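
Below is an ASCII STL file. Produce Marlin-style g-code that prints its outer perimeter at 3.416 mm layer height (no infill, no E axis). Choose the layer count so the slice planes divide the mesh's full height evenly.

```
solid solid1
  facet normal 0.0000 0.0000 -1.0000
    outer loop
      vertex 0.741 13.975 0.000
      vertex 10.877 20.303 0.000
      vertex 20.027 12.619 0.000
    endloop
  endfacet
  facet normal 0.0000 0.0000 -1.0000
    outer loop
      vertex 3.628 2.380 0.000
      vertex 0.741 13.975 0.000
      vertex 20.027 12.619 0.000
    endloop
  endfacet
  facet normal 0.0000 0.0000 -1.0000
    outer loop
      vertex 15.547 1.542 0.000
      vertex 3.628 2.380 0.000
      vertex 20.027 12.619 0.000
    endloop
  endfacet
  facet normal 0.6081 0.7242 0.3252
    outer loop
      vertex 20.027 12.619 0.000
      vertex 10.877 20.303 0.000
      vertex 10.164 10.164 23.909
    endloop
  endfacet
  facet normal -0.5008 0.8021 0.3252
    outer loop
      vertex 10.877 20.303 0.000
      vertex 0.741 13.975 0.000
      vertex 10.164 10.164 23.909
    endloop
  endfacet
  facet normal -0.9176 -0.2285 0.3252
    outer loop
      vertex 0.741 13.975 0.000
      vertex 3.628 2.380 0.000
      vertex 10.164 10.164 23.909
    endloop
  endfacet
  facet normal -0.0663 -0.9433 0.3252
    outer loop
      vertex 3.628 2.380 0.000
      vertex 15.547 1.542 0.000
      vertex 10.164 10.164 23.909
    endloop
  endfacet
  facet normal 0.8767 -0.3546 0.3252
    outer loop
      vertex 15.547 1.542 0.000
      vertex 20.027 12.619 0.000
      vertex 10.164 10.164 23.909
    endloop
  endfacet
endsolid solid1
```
; perimeter-only toolpath
G21 ; units = mm
G90 ; absolute positioning
G28 ; home
; layer 1
G0 Z3.416
G0 X18.618 Y12.268
G1 X10.775 Y18.855
G1 X2.087 Y13.431
G1 X4.562 Y3.492
G1 X14.778 Y2.774
G1 X18.618 Y12.268
; layer 2
G0 Z6.831
G0 X17.209 Y11.918
G1 X10.673 Y17.406
G1 X3.433 Y12.886
G1 X5.495 Y4.604
G1 X14.009 Y4.005
G1 X17.209 Y11.918
; layer 3
G0 Z10.247
G0 X15.800 Y11.567
G1 X10.571 Y15.958
G1 X4.779 Y12.342
G1 X6.429 Y5.716
G1 X13.240 Y5.237
G1 X15.800 Y11.567
; layer 4
G0 Z13.662
G0 X14.391 Y11.216
G1 X10.470 Y14.509
G1 X6.126 Y11.797
G1 X7.363 Y6.828
G1 X12.471 Y6.469
G1 X14.391 Y11.216
; layer 5
G0 Z17.078
G0 X12.982 Y10.865
G1 X10.368 Y13.061
G1 X7.472 Y11.253
G1 X8.297 Y7.940
G1 X11.702 Y7.701
G1 X12.982 Y10.865
; layer 6
G0 Z20.493
G0 X11.573 Y10.515
G1 X10.266 Y11.612
G1 X8.818 Y10.708
G1 X9.230 Y9.052
G1 X10.933 Y8.932
G1 X11.573 Y10.515
M2 ; end

The solid is a regular 5-sided pyramid, base circumscribed radius ≈ 10.2 mm, apex at z ≈ 23.9 mm. Slicing at Δz = 3.416 mm — 7 equal slices spanning the solid's height, so layer i sits at z = i·h/7 — gives 6 non-empty perimeters. Each is a 5-segment closed polygon; G0 lifts to the layer z and rapids to the start vertex, then G1 traces the edges. The cross-section shrinks linearly with z (the slice at the apex is degenerate and omitted).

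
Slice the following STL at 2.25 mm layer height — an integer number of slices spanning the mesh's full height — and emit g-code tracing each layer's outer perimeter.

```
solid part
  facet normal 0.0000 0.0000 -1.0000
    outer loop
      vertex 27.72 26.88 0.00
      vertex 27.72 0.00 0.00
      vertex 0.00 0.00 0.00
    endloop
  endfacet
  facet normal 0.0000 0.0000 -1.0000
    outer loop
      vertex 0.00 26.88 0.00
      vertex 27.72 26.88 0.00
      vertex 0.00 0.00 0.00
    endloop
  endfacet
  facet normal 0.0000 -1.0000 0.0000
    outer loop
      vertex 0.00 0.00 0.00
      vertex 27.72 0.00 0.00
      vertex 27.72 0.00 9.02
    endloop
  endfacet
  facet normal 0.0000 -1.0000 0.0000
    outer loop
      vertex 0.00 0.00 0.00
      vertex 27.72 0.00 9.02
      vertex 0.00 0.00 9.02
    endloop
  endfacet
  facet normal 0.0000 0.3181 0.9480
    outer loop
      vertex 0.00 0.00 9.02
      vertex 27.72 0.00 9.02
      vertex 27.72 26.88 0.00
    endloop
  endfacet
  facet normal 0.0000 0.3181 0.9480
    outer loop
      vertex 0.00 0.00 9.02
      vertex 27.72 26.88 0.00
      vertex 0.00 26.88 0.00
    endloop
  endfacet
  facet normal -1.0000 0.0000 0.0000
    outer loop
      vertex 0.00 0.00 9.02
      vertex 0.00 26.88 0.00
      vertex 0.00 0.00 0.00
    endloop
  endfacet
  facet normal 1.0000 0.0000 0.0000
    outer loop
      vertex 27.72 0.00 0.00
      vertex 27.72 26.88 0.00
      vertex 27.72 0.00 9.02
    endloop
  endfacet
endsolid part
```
; perimeter-only toolpath
G21 ; units = mm
G90 ; absolute positioning
G28 ; home
; layer 1
G0 Z2.25
G0 X0.00 Y0.00
G1 X27.72 Y0.00
G1 X27.72 Y20.16
G1 X0.00 Y20.16
G1 X0.00 Y0.00
; layer 2
G0 Z4.51
G0 X0.00 Y0.00
G1 X27.72 Y0.00
G1 X27.72 Y13.44
G1 X0.00 Y13.44
G1 X0.00 Y0.00
; layer 3
G0 Z6.76
G0 X0.00 Y0.00
G1 X27.72 Y0.00
G1 X27.72 Y6.72
G1 X0.00 Y6.72
G1 X0.00 Y0.00
M2 ; end

The solid is a wedge (ramp): 27.7 × 26.9 mm base, rising to 9.02 mm along the y=0 edge and sloping linearly to z=0 at y=26.9. Slicing at Δz = 2.25 mm — 4 equal slices spanning the solid's height, so layer i sits at z = i·h/4 — gives 3 non-empty perimeters. Each is a 4-segment closed polygon; G0 lifts to the layer z and rapids to the start vertex, then G1 traces the edges. The cross-section shrinks linearly with z (the slice at the apex is degenerate and omitted).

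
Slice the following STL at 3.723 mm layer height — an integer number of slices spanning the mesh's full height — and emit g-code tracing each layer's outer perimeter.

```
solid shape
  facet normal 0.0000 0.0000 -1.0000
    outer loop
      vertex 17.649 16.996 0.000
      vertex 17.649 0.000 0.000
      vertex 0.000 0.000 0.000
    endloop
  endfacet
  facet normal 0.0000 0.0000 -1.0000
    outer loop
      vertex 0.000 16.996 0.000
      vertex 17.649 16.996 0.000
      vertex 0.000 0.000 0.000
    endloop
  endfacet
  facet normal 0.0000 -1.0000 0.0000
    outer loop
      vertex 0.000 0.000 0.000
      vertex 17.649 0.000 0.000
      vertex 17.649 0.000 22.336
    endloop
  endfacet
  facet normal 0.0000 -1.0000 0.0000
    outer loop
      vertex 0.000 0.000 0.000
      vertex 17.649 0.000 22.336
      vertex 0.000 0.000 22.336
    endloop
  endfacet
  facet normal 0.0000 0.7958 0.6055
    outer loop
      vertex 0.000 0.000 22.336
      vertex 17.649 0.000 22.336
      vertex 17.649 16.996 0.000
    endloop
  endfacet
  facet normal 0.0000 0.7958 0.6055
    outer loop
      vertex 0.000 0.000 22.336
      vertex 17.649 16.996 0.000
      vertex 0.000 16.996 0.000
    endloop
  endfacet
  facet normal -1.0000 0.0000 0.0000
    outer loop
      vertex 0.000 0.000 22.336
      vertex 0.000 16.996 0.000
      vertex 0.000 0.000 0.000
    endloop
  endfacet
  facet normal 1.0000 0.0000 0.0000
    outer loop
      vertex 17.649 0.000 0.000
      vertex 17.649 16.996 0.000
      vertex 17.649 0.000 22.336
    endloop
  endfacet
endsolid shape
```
; perimeter-only toolpath
G21 ; units = mm
G90 ; absolute positioning
G28 ; home
; layer 1
G0 Z3.723
G0 X0.000 Y0.000
G1 X17.649 Y0.000
G1 X17.649 Y14.163
G1 X0.000 Y14.163
G1 X0.000 Y0.000
; layer 2
G0 Z7.445
G0 X0.000 Y0.000
G1 X17.649 Y0.000
G1 X17.649 Y11.331
G1 X0.000 Y11.331
G1 X0.000 Y0.000
; layer 3
G0 Z11.168
G0 X0.000 Y0.000
G1 X17.649 Y0.000
G1 X17.649 Y8.498
G1 X0.000 Y8.498
G1 X0.000 Y0.000
; layer 4
G0 Z14.891
G0 X0.000 Y0.000
G1 X17.649 Y0.000
G1 X17.649 Y5.665
G1 X0.000 Y5.665
G1 X0.000 Y0.000
; layer 5
G0 Z18.613
G0 X0.000 Y0.000
G1 X17.649 Y0.000
G1 X17.649 Y2.833
G1 X0.000 Y2.833
G1 X0.000 Y0.000
M2 ; end

The solid is a wedge (ramp): 17.6 × 17 mm base, rising to 22.3 mm along the y=0 edge and sloping linearly to z=0 at y=17. Slicing at Δz = 3.723 mm — 6 equal slices spanning the solid's height, so layer i sits at z = i·h/6 — gives 5 non-empty perimeters. Each is a 4-segment closed polygon; G0 lifts to the layer z and rapids to the start vertex, then G1 traces the edges. The cross-section shrinks linearly with z (the slice at the apex is degenerate and omitted).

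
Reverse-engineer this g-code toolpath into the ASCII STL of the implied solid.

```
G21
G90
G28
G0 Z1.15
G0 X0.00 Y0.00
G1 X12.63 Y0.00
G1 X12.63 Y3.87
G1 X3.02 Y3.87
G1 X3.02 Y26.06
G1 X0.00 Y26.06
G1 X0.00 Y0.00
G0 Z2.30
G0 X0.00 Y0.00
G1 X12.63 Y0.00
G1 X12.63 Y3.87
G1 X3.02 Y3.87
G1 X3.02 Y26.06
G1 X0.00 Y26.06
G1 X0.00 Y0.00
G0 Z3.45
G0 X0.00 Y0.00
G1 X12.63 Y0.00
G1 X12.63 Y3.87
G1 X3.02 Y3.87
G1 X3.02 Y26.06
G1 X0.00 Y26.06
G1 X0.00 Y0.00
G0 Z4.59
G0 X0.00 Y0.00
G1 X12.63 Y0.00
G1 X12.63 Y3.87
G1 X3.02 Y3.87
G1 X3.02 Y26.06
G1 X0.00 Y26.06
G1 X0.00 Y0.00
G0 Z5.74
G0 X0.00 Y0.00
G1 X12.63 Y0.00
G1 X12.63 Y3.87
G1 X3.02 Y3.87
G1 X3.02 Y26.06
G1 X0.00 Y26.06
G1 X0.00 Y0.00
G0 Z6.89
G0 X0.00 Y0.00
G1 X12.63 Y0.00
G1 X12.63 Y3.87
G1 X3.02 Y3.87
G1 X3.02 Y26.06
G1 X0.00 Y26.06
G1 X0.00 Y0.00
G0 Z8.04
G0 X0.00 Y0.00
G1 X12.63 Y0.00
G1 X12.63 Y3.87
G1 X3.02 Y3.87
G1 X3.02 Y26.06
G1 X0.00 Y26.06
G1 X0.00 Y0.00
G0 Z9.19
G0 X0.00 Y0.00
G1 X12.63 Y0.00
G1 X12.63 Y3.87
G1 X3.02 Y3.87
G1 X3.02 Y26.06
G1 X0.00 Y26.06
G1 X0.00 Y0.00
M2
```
solid part
  facet normal 0.0000 0.0000 -1.0000
    outer loop
      vertex 12.63 3.87 0.00
      vertex 12.63 0.00 0.00
      vertex 0.00 0.00 0.00
    endloop
  endfacet
  facet normal 0.0000 0.0000 -1.0000
    outer loop
      vertex 3.02 3.87 0.00
      vertex 12.63 3.87 0.00
      vertex 0.00 0.00 0.00
    endloop
  endfacet
  facet normal 0.0000 0.0000 -1.0000
    outer loop
      vertex 3.02 26.06 0.00
      vertex 3.02 3.87 0.00
      vertex 0.00 0.00 0.00
    endloop
  endfacet
  facet normal 0.0000 0.0000 -1.0000
    outer loop
      vertex 0.00 26.06 0.00
      vertex 3.02 26.06 0.00
      vertex 0.00 0.00 0.00
    endloop
  endfacet
  facet normal 0.0000 0.0000 1.0000
    outer loop
      vertex 0.00 0.00 9.19
      vertex 12.63 0.00 9.19
      vertex 12.63 3.87 9.19
    endloop
  endfacet
  facet normal 0.0000 0.0000 1.0000
    outer loop
      vertex 0.00 0.00 9.19
      vertex 12.63 3.87 9.19
      vertex 3.02 3.87 9.19
    endloop
  endfacet
  facet normal 0.0000 0.0000 1.0000
    outer loop
      vertex 0.00 0.00 9.19
      vertex 3.02 3.87 9.19
      vertex 3.02 26.06 9.19
    endloop
  endfacet
  facet normal 0.0000 0.0000 1.0000
    outer loop
      vertex 0.00 0.00 9.19
      vertex 3.02 26.06 9.19
      vertex 0.00 26.06 9.19
    endloop
  endfacet
  facet normal 0.0000 -1.0000 0.0000
    outer loop
      vertex 0.00 0.00 0.00
      vertex 12.63 0.00 0.00
      vertex 12.63 0.00 9.19
    endloop
  endfacet
  facet normal 0.0000 -1.0000 0.0000
    outer loop
      vertex 0.00 0.00 0.00
      vertex 12.63 0.00 9.19
      vertex 0.00 0.00 9.19
    endloop
  endfacet
  facet normal 1.0000 0.0000 0.0000
    outer loop
      vertex 12.63 0.00 0.00
      vertex 12.63 3.87 0.00
      vertex 12.63 3.87 9.19
    endloop
  endfacet
  facet normal 1.0000 0.0000 0.0000
    outer loop
      vertex 12.63 0.00 0.00
      vertex 12.63 3.87 9.19
      vertex 12.63 0.00 9.19
    endloop
  endfacet
  facet normal 0.0000 1.0000 0.0000
    outer loop
      vertex 12.63 3.87 0.00
      vertex 3.02 3.87 0.00
      vertex 3.02 3.87 9.19
    endloop
  endfacet
  facet normal 0.0000 1.0000 0.0000
    outer loop
      vertex 12.63 3.87 0.00
      vertex 3.02 3.87 9.19
      vertex 12.63 3.87 9.19
    endloop
  endfacet
  facet normal 1.0000 0.0000 0.0000
    outer loop
      vertex 3.02 3.87 0.00
      vertex 3.02 26.06 0.00
      vertex 3.02 26.06 9.19
    endloop
  endfacet
  facet normal 1.0000 0.0000 0.0000
    outer loop
      vertex 3.02 3.87 0.00
      vertex 3.02 26.06 9.19
      vertex 3.02 3.87 9.19
    endloop
  endfacet
  facet normal 0.0000 1.0000 0.0000
    outer loop
      vertex 3.02 26.06 0.00
      vertex 0.00 26.06 0.00
      vertex 0.00 26.06 9.19
    endloop
  endfacet
  facet normal 0.0000 1.0000 0.0000
    outer loop
      vertex 3.02 26.06 0.00
      vertex 0.00 26.06 9.19
      vertex 3.02 26.06 9.19
    endloop
  endfacet
  facet normal -1.0000 0.0000 0.0000
    outer loop
      vertex 0.00 26.06 0.00
      vertex 0.00 0.00 0.00
      vertex 0.00 0.00 9.19
    endloop
  endfacet
  facet normal -1.0000 0.0000 0.0000
    outer loop
      vertex 0.00 26.06 0.00
      vertex 0.00 0.00 9.19
      vertex 0.00 26.06 9.19
    endloop
  endfacet
endsolid part

The G0 Z moves step by Δz≈1.15 mm. Every layer's G1 loop is the same polygon, so the solid is a straight extrusion of it from z=0 to z≈9.19. Closing with flat bottom and top caps and triangulating gives 20 facets — an L-shaped prism: outer 12.6 × 26.1 mm, arm thicknesses ≈ 3.87 mm (horizontal) and 3.02 mm (vertical), extruded 9.19 mm in z.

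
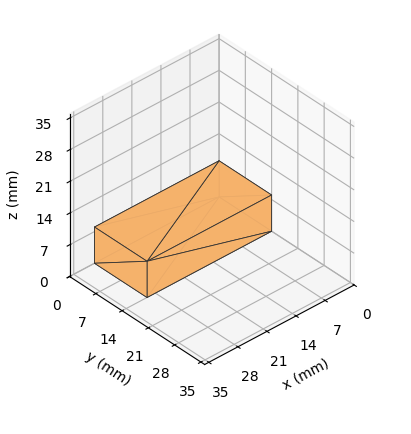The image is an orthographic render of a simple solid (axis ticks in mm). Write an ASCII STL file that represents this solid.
Reading the render: the shape is a rectangular box, roughly 30 × 14 mm footprint and 8 mm tall (dimensions read to the nearest mm from the axis ticks). For the STL, each face is triangulated and given an outward normal.

solid part
  facet normal 0.0000 0.0000 -1.0000
    outer loop
      vertex 30.000 14.000 0.000
      vertex 30.000 0.000 0.000
      vertex 0.000 0.000 0.000
    endloop
  endfacet
  facet normal 0.0000 0.0000 -1.0000
    outer loop
      vertex 0.000 14.000 0.000
      vertex 30.000 14.000 0.000
      vertex 0.000 0.000 0.000
    endloop
  endfacet
  facet normal 0.0000 0.0000 1.0000
    outer loop
      vertex 0.000 0.000 8.000
      vertex 30.000 0.000 8.000
      vertex 30.000 14.000 8.000
    endloop
  endfacet
  facet normal 0.0000 0.0000 1.0000
    outer loop
      vertex 0.000 0.000 8.000
      vertex 30.000 14.000 8.000
      vertex 0.000 14.000 8.000
    endloop
  endfacet
  facet normal 0.0000 -1.0000 0.0000
    outer loop
      vertex 0.000 0.000 0.000
      vertex 30.000 0.000 0.000
      vertex 30.000 0.000 8.000
    endloop
  endfacet
  facet normal 0.0000 -1.0000 0.0000
    outer loop
      vertex 0.000 0.000 0.000
      vertex 30.000 0.000 8.000
      vertex 0.000 0.000 8.000
    endloop
  endfacet
  facet normal 0.0000 1.0000 0.0000
    outer loop
      vertex 30.000 14.000 8.000
      vertex 30.000 14.000 0.000
      vertex 0.000 14.000 0.000
    endloop
  endfacet
  facet normal 0.0000 1.0000 0.0000
    outer loop
      vertex 0.000 14.000 8.000
      vertex 30.000 14.000 8.000
      vertex 0.000 14.000 0.000
    endloop
  endfacet
  facet normal -1.0000 0.0000 0.0000
    outer loop
      vertex 0.000 14.000 8.000
      vertex 0.000 14.000 0.000
      vertex 0.000 0.000 0.000
    endloop
  endfacet
  facet normal -1.0000 0.0000 0.0000
    outer loop
      vertex 0.000 0.000 8.000
      vertex 0.000 14.000 8.000
      vertex 0.000 0.000 0.000
    endloop
  endfacet
  facet normal 1.0000 0.0000 0.0000
    outer loop
      vertex 30.000 0.000 0.000
      vertex 30.000 14.000 0.000
      vertex 30.000 14.000 8.000
    endloop
  endfacet
  facet normal 1.0000 0.0000 0.0000
    outer loop
      vertex 30.000 0.000 0.000
      vertex 30.000 14.000 8.000
      vertex 30.000 0.000 8.000
    endloop
  endfacet
endsolid part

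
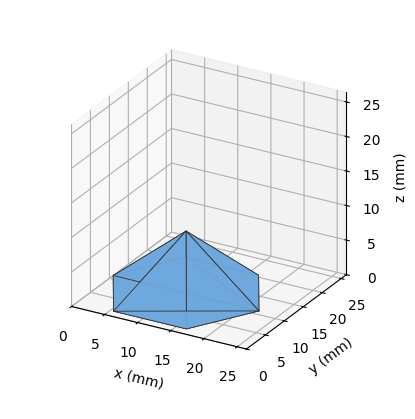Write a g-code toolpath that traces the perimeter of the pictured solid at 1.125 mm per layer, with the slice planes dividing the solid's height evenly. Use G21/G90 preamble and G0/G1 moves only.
Reading the render: the shape is a regular 6-sided pyramid, base circumscribed radius ≈ 11 mm, apex at z ≈ 9 mm (dimensions read to the nearest mm from the axis ticks). For the g-code, the solid's height is divided into equal slices at the stated Δz and each level perimeter traced with G1 moves after a G0 lift.

; perimeter-only toolpath
G21 ; units = mm
G90 ; absolute positioning
G28 ; home
; layer 1
G0 Z1.125
G0 X20.625 Y11.000
G1 X15.812 Y19.335
G1 X6.188 Y19.335
G1 X1.375 Y11.000
G1 X6.188 Y2.665
G1 X15.812 Y2.665
G1 X20.625 Y11.000
; layer 2
G0 Z2.250
G0 X19.250 Y11.000
G1 X15.125 Y18.145
G1 X6.875 Y18.145
G1 X2.750 Y11.000
G1 X6.875 Y3.856
G1 X15.125 Y3.856
G1 X19.250 Y11.000
; layer 3
G0 Z3.375
G0 X17.875 Y11.000
G1 X14.438 Y16.954
G1 X7.562 Y16.954
G1 X4.125 Y11.000
G1 X7.562 Y5.046
G1 X14.438 Y5.046
G1 X17.875 Y11.000
; layer 4
G0 Z4.500
G0 X16.500 Y11.000
G1 X13.750 Y15.763
G1 X8.250 Y15.763
G1 X5.500 Y11.000
G1 X8.250 Y6.237
G1 X13.750 Y6.237
G1 X16.500 Y11.000
; layer 5
G0 Z5.625
G0 X15.125 Y11.000
G1 X13.062 Y14.572
G1 X8.938 Y14.572
G1 X6.875 Y11.000
G1 X8.938 Y7.428
G1 X13.062 Y7.428
G1 X15.125 Y11.000
; layer 6
G0 Z6.750
G0 X13.750 Y11.000
G1 X12.375 Y13.381
G1 X9.625 Y13.381
G1 X8.250 Y11.000
G1 X9.625 Y8.618
G1 X12.375 Y8.618
G1 X13.750 Y11.000
; layer 7
G0 Z7.875
G0 X12.375 Y11.000
G1 X11.688 Y12.191
G1 X10.312 Y12.191
G1 X9.625 Y11.000
G1 X10.312 Y9.809
G1 X11.688 Y9.809
G1 X12.375 Y11.000
M2 ; end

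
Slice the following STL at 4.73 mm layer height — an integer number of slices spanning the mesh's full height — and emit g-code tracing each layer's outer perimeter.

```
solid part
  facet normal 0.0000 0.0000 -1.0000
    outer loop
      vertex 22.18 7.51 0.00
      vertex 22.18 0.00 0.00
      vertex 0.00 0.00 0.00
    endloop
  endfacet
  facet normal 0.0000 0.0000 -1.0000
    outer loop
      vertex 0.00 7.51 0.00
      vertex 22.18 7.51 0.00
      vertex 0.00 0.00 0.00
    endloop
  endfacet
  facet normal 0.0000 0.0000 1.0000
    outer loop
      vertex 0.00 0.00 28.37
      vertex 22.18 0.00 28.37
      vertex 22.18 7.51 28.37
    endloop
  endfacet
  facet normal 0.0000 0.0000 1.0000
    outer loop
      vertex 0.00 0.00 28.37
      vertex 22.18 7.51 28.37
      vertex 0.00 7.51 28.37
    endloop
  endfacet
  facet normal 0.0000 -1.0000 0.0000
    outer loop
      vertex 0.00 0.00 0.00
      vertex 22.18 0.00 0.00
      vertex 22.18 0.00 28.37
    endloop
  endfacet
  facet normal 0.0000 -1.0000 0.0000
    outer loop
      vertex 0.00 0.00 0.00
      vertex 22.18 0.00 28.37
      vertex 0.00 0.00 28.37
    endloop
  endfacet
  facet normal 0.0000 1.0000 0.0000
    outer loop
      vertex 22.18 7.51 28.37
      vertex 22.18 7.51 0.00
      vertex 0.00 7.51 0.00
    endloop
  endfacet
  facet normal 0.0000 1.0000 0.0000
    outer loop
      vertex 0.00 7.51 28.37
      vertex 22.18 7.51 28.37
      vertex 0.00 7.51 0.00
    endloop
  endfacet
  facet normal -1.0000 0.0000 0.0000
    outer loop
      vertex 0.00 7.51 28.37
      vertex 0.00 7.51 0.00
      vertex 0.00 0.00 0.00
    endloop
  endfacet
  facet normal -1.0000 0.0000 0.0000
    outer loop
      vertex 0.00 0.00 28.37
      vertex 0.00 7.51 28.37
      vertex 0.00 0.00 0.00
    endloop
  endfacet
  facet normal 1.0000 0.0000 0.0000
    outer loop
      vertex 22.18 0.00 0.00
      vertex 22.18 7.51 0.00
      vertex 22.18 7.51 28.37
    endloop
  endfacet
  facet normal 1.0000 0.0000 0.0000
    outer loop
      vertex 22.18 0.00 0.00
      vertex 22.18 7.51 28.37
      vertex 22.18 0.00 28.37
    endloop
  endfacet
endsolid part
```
; perimeter-only toolpath
G21 ; units = mm
G90 ; absolute positioning
G28 ; home
; layer 1
G0 Z4.73
G0 X0.00 Y0.00
G1 X22.18 Y0.00
G1 X22.18 Y7.51
G1 X0.00 Y7.51
G1 X0.00 Y0.00
; layer 2
G0 Z9.46
G0 X0.00 Y0.00
G1 X22.18 Y0.00
G1 X22.18 Y7.51
G1 X0.00 Y7.51
G1 X0.00 Y0.00
; layer 3
G0 Z14.19
G0 X0.00 Y0.00
G1 X22.18 Y0.00
G1 X22.18 Y7.51
G1 X0.00 Y7.51
G1 X0.00 Y0.00
; layer 4
G0 Z18.91
G0 X0.00 Y0.00
G1 X22.18 Y0.00
G1 X22.18 Y7.51
G1 X0.00 Y7.51
G1 X0.00 Y0.00
; layer 5
G0 Z23.64
G0 X0.00 Y0.00
G1 X22.18 Y0.00
G1 X22.18 Y7.51
G1 X0.00 Y7.51
G1 X0.00 Y0.00
; layer 6
G0 Z28.37
G0 X0.00 Y0.00
G1 X22.18 Y0.00
G1 X22.18 Y7.51
G1 X0.00 Y7.51
G1 X0.00 Y0.00
M2 ; end

The solid is a rectangular box, roughly 22.2 × 7.51 mm footprint and 28.4 mm tall. Slicing at Δz = 4.73 mm — 6 equal slices spanning the solid's height, so layer i sits at z = i·h/6 — gives 6 non-empty perimeters. Each is a 4-segment closed polygon; G0 lifts to the layer z and rapids to the start vertex, then G1 traces the edges.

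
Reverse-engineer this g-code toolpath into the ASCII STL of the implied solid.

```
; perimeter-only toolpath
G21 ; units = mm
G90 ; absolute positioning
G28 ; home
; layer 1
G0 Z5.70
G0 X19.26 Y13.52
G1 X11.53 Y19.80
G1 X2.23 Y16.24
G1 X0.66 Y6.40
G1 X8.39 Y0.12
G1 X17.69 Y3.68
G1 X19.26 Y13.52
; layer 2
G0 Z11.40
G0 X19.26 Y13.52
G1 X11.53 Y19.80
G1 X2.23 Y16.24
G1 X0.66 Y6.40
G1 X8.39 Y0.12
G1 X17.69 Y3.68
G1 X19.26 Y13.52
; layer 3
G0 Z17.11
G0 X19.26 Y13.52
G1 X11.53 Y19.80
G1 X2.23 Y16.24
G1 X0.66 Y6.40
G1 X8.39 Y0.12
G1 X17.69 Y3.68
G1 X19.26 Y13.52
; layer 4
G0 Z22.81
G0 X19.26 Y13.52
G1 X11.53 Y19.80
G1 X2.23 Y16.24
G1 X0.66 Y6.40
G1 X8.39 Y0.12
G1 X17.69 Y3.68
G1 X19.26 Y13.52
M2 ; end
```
solid part
  facet normal 0.0000 0.0000 -1.0000
    outer loop
      vertex 2.23 16.24 0.00
      vertex 11.53 19.80 0.00
      vertex 19.26 13.52 0.00
    endloop
  endfacet
  facet normal 0.0000 0.0000 -1.0000
    outer loop
      vertex 0.66 6.40 0.00
      vertex 2.23 16.24 0.00
      vertex 19.26 13.52 0.00
    endloop
  endfacet
  facet normal 0.0000 0.0000 -1.0000
    outer loop
      vertex 8.39 0.12 0.00
      vertex 0.66 6.40 0.00
      vertex 19.26 13.52 0.00
    endloop
  endfacet
  facet normal 0.0000 0.0000 -1.0000
    outer loop
      vertex 17.69 3.68 0.00
      vertex 8.39 0.12 0.00
      vertex 19.26 13.52 0.00
    endloop
  endfacet
  facet normal 0.0000 0.0000 1.0000
    outer loop
      vertex 19.26 13.52 22.81
      vertex 11.53 19.80 22.81
      vertex 2.23 16.24 22.81
    endloop
  endfacet
  facet normal 0.0000 0.0000 1.0000
    outer loop
      vertex 19.26 13.52 22.81
      vertex 2.23 16.24 22.81
      vertex 0.66 6.40 22.81
    endloop
  endfacet
  facet normal 0.0000 0.0000 1.0000
    outer loop
      vertex 19.26 13.52 22.81
      vertex 0.66 6.40 22.81
      vertex 8.39 0.12 22.81
    endloop
  endfacet
  facet normal 0.0000 0.0000 1.0000
    outer loop
      vertex 19.26 13.52 22.81
      vertex 8.39 0.12 22.81
      vertex 17.69 3.68 22.81
    endloop
  endfacet
  facet normal 0.6306 0.7761 0.0000
    outer loop
      vertex 19.26 13.52 0.00
      vertex 11.53 19.80 0.00
      vertex 11.53 19.80 22.81
    endloop
  endfacet
  facet normal 0.6306 0.7761 0.0000
    outer loop
      vertex 19.26 13.52 0.00
      vertex 11.53 19.80 22.81
      vertex 19.26 13.52 22.81
    endloop
  endfacet
  facet normal -0.3575 0.9339 0.0000
    outer loop
      vertex 11.53 19.80 0.00
      vertex 2.23 16.24 0.00
      vertex 2.23 16.24 22.81
    endloop
  endfacet
  facet normal -0.3575 0.9339 0.0000
    outer loop
      vertex 11.53 19.80 0.00
      vertex 2.23 16.24 22.81
      vertex 11.53 19.80 22.81
    endloop
  endfacet
  facet normal -0.9875 0.1576 0.0000
    outer loop
      vertex 2.23 16.24 0.00
      vertex 0.66 6.40 0.00
      vertex 0.66 6.40 22.81
    endloop
  endfacet
  facet normal -0.9875 0.1576 0.0000
    outer loop
      vertex 2.23 16.24 0.00
      vertex 0.66 6.40 22.81
      vertex 2.23 16.24 22.81
    endloop
  endfacet
  facet normal -0.6306 -0.7761 0.0000
    outer loop
      vertex 0.66 6.40 0.00
      vertex 8.39 0.12 0.00
      vertex 8.39 0.12 22.81
    endloop
  endfacet
  facet normal -0.6306 -0.7761 0.0000
    outer loop
      vertex 0.66 6.40 0.00
      vertex 8.39 0.12 22.81
      vertex 0.66 6.40 22.81
    endloop
  endfacet
  facet normal 0.3575 -0.9339 0.0000
    outer loop
      vertex 8.39 0.12 0.00
      vertex 17.69 3.68 0.00
      vertex 17.69 3.68 22.81
    endloop
  endfacet
  facet normal 0.3575 -0.9339 0.0000
    outer loop
      vertex 8.39 0.12 0.00
      vertex 17.69 3.68 22.81
      vertex 8.39 0.12 22.81
    endloop
  endfacet
  facet normal 0.9875 -0.1576 0.0000
    outer loop
      vertex 17.69 3.68 0.00
      vertex 19.26 13.52 0.00
      vertex 19.26 13.52 22.81
    endloop
  endfacet
  facet normal 0.9875 -0.1576 0.0000
    outer loop
      vertex 17.69 3.68 0.00
      vertex 19.26 13.52 22.81
      vertex 17.69 3.68 22.81
    endloop
  endfacet
endsolid part

The G0 Z moves step by Δz≈5.70 mm. Every layer's G1 loop is the same polygon, so the solid is a straight extrusion of it from z=0 to z≈22.8. Closing with flat bottom and top caps and triangulating gives 20 facets — a regular 6-sided prism (a cylinder approximated with 6 flat sides), circumscribed radius ≈ 9.96 mm, height ≈ 22.8 mm.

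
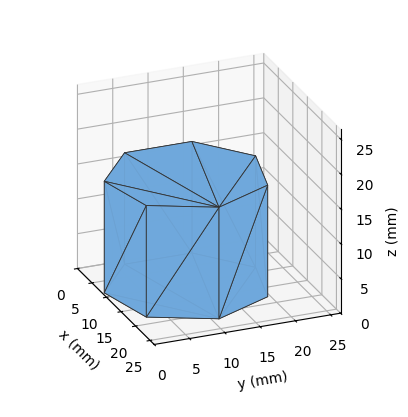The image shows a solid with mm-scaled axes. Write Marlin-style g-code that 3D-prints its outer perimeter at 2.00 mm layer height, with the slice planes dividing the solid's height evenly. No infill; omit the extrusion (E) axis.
Reading the render: the shape is a regular 7-sided prism (a cylinder approximated with 7 flat sides), circumscribed radius ≈ 11 mm, height ≈ 16 mm (dimensions read to the nearest mm from the axis ticks). For the g-code, the solid's height is divided into equal slices at the stated Δz and each level perimeter traced with G1 moves after a G0 lift.

; perimeter-only toolpath
G21 ; units = mm
G90 ; absolute positioning
G28 ; home
; layer 1
G0 Z2.00
G0 X22.00 Y11.00
G1 X17.86 Y19.60
G1 X8.55 Y21.72
G1 X1.09 Y15.77
G1 X1.09 Y6.23
G1 X8.55 Y0.28
G1 X17.86 Y2.40
G1 X22.00 Y11.00
; layer 2
G0 Z4.00
G0 X22.00 Y11.00
G1 X17.86 Y19.60
G1 X8.55 Y21.72
G1 X1.09 Y15.77
G1 X1.09 Y6.23
G1 X8.55 Y0.28
G1 X17.86 Y2.40
G1 X22.00 Y11.00
; layer 3
G0 Z6.00
G0 X22.00 Y11.00
G1 X17.86 Y19.60
G1 X8.55 Y21.72
G1 X1.09 Y15.77
G1 X1.09 Y6.23
G1 X8.55 Y0.28
G1 X17.86 Y2.40
G1 X22.00 Y11.00
; layer 4
G0 Z8.00
G0 X22.00 Y11.00
G1 X17.86 Y19.60
G1 X8.55 Y21.72
G1 X1.09 Y15.77
G1 X1.09 Y6.23
G1 X8.55 Y0.28
G1 X17.86 Y2.40
G1 X22.00 Y11.00
; layer 5
G0 Z10.00
G0 X22.00 Y11.00
G1 X17.86 Y19.60
G1 X8.55 Y21.72
G1 X1.09 Y15.77
G1 X1.09 Y6.23
G1 X8.55 Y0.28
G1 X17.86 Y2.40
G1 X22.00 Y11.00
; layer 6
G0 Z12.00
G0 X22.00 Y11.00
G1 X17.86 Y19.60
G1 X8.55 Y21.72
G1 X1.09 Y15.77
G1 X1.09 Y6.23
G1 X8.55 Y0.28
G1 X17.86 Y2.40
G1 X22.00 Y11.00
; layer 7
G0 Z14.00
G0 X22.00 Y11.00
G1 X17.86 Y19.60
G1 X8.55 Y21.72
G1 X1.09 Y15.77
G1 X1.09 Y6.23
G1 X8.55 Y0.28
G1 X17.86 Y2.40
G1 X22.00 Y11.00
; layer 8
G0 Z16.00
G0 X22.00 Y11.00
G1 X17.86 Y19.60
G1 X8.55 Y21.72
G1 X1.09 Y15.77
G1 X1.09 Y6.23
G1 X8.55 Y0.28
G1 X17.86 Y2.40
G1 X22.00 Y11.00
M2 ; end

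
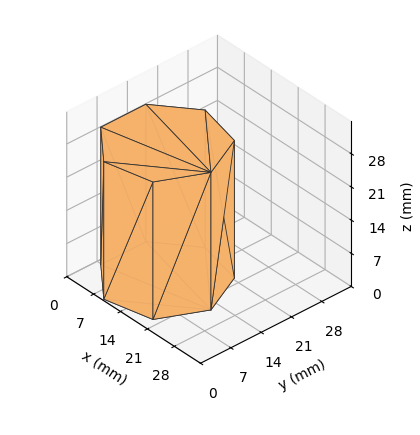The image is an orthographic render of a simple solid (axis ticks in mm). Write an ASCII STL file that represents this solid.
Reading the render: the shape is a regular 7-sided prism (a cylinder approximated with 7 flat sides), circumscribed radius ≈ 12 mm, height ≈ 29 mm (dimensions read to the nearest mm from the axis ticks). For the STL, each face is triangulated and given an outward normal.

solid part
  facet normal 0.0000 0.0000 -1.0000
    outer loop
      vertex 9.3 23.7 0.0
      vertex 19.5 21.4 0.0
      vertex 24.0 12.0 0.0
    endloop
  endfacet
  facet normal 0.0000 0.0000 -1.0000
    outer loop
      vertex 1.2 17.2 0.0
      vertex 9.3 23.7 0.0
      vertex 24.0 12.0 0.0
    endloop
  endfacet
  facet normal 0.0000 0.0000 -1.0000
    outer loop
      vertex 1.2 6.8 0.0
      vertex 1.2 17.2 0.0
      vertex 24.0 12.0 0.0
    endloop
  endfacet
  facet normal 0.0000 0.0000 -1.0000
    outer loop
      vertex 9.3 0.3 0.0
      vertex 1.2 6.8 0.0
      vertex 24.0 12.0 0.0
    endloop
  endfacet
  facet normal 0.0000 0.0000 -1.0000
    outer loop
      vertex 19.5 2.6 0.0
      vertex 9.3 0.3 0.0
      vertex 24.0 12.0 0.0
    endloop
  endfacet
  facet normal 0.0000 0.0000 1.0000
    outer loop
      vertex 24.0 12.0 29.0
      vertex 19.5 21.4 29.0
      vertex 9.3 23.7 29.0
    endloop
  endfacet
  facet normal 0.0000 0.0000 1.0000
    outer loop
      vertex 24.0 12.0 29.0
      vertex 9.3 23.7 29.0
      vertex 1.2 17.2 29.0
    endloop
  endfacet
  facet normal 0.0000 0.0000 1.0000
    outer loop
      vertex 24.0 12.0 29.0
      vertex 1.2 17.2 29.0
      vertex 1.2 6.8 29.0
    endloop
  endfacet
  facet normal 0.0000 0.0000 1.0000
    outer loop
      vertex 24.0 12.0 29.0
      vertex 1.2 6.8 29.0
      vertex 9.3 0.3 29.0
    endloop
  endfacet
  facet normal 0.0000 0.0000 1.0000
    outer loop
      vertex 24.0 12.0 29.0
      vertex 9.3 0.3 29.0
      vertex 19.5 2.6 29.0
    endloop
  endfacet
  facet normal 0.9020 0.4318 0.0000
    outer loop
      vertex 24.0 12.0 0.0
      vertex 19.5 21.4 0.0
      vertex 19.5 21.4 29.0
    endloop
  endfacet
  facet normal 0.9020 0.4318 0.0000
    outer loop
      vertex 24.0 12.0 0.0
      vertex 19.5 21.4 29.0
      vertex 24.0 12.0 29.0
    endloop
  endfacet
  facet normal 0.2200 0.9755 0.0000
    outer loop
      vertex 19.5 21.4 0.0
      vertex 9.3 23.7 0.0
      vertex 9.3 23.7 29.0
    endloop
  endfacet
  facet normal 0.2200 0.9755 0.0000
    outer loop
      vertex 19.5 21.4 0.0
      vertex 9.3 23.7 29.0
      vertex 19.5 21.4 29.0
    endloop
  endfacet
  facet normal -0.6259 0.7799 0.0000
    outer loop
      vertex 9.3 23.7 0.0
      vertex 1.2 17.2 0.0
      vertex 1.2 17.2 29.0
    endloop
  endfacet
  facet normal -0.6259 0.7799 0.0000
    outer loop
      vertex 9.3 23.7 0.0
      vertex 1.2 17.2 29.0
      vertex 9.3 23.7 29.0
    endloop
  endfacet
  facet normal -1.0000 0.0000 0.0000
    outer loop
      vertex 1.2 17.2 0.0
      vertex 1.2 6.8 0.0
      vertex 1.2 6.8 29.0
    endloop
  endfacet
  facet normal -1.0000 0.0000 0.0000
    outer loop
      vertex 1.2 17.2 0.0
      vertex 1.2 6.8 29.0
      vertex 1.2 17.2 29.0
    endloop
  endfacet
  facet normal -0.6259 -0.7799 0.0000
    outer loop
      vertex 1.2 6.8 0.0
      vertex 9.3 0.3 0.0
      vertex 9.3 0.3 29.0
    endloop
  endfacet
  facet normal -0.6259 -0.7799 0.0000
    outer loop
      vertex 1.2 6.8 0.0
      vertex 9.3 0.3 29.0
      vertex 1.2 6.8 29.0
    endloop
  endfacet
  facet normal 0.2200 -0.9755 0.0000
    outer loop
      vertex 9.3 0.3 0.0
      vertex 19.5 2.6 0.0
      vertex 19.5 2.6 29.0
    endloop
  endfacet
  facet normal 0.2200 -0.9755 0.0000
    outer loop
      vertex 9.3 0.3 0.0
      vertex 19.5 2.6 29.0
      vertex 9.3 0.3 29.0
    endloop
  endfacet
  facet normal 0.9020 -0.4318 0.0000
    outer loop
      vertex 19.5 2.6 0.0
      vertex 24.0 12.0 0.0
      vertex 24.0 12.0 29.0
    endloop
  endfacet
  facet normal 0.9020 -0.4318 0.0000
    outer loop
      vertex 19.5 2.6 0.0
      vertex 24.0 12.0 29.0
      vertex 19.5 2.6 29.0
    endloop
  endfacet
endsolid part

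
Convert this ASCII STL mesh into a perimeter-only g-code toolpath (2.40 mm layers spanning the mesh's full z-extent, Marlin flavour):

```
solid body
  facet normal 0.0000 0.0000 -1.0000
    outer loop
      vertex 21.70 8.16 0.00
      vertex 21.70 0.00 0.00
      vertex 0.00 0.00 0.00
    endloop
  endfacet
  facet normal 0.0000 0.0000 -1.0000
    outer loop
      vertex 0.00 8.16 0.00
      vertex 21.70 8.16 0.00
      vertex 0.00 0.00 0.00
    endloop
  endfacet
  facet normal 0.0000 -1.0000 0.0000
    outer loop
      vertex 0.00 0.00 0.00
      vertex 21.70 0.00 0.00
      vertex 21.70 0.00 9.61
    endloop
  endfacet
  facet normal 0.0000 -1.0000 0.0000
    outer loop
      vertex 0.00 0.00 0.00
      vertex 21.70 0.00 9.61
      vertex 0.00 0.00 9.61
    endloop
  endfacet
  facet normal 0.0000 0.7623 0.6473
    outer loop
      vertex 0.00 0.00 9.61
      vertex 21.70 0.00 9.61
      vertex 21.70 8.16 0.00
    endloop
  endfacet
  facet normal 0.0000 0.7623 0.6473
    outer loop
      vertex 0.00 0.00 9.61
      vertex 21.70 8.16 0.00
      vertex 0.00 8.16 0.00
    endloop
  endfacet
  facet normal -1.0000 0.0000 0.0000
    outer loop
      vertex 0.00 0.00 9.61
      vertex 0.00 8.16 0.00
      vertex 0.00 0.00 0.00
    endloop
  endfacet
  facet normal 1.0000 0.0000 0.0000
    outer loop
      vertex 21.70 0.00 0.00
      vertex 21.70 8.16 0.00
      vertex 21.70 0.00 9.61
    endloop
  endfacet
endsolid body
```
; perimeter-only toolpath
G21 ; units = mm
G90 ; absolute positioning
G28 ; home
; layer 1
G0 Z2.40
G0 X0.00 Y0.00
G1 X21.70 Y0.00
G1 X21.70 Y6.12
G1 X0.00 Y6.12
G1 X0.00 Y0.00
; layer 2
G0 Z4.80
G0 X0.00 Y0.00
G1 X21.70 Y0.00
G1 X21.70 Y4.08
G1 X0.00 Y4.08
G1 X0.00 Y0.00
; layer 3
G0 Z7.21
G0 X0.00 Y0.00
G1 X21.70 Y0.00
G1 X21.70 Y2.04
G1 X0.00 Y2.04
G1 X0.00 Y0.00
M2 ; end

The solid is a wedge (ramp): 21.7 × 8.16 mm base, rising to 9.61 mm along the y=0 edge and sloping linearly to z=0 at y=8.16. Slicing at Δz = 2.40 mm — 4 equal slices spanning the solid's height, so layer i sits at z = i·h/4 — gives 3 non-empty perimeters. Each is a 4-segment closed polygon; G0 lifts to the layer z and rapids to the start vertex, then G1 traces the edges. The cross-section shrinks linearly with z (the slice at the apex is degenerate and omitted).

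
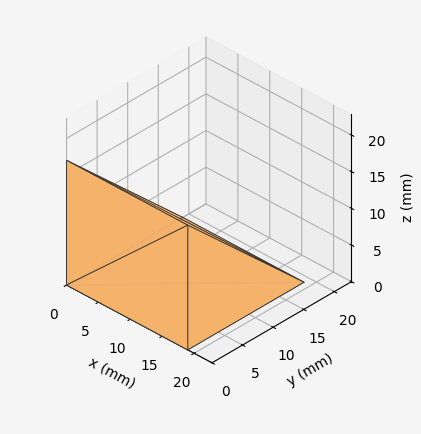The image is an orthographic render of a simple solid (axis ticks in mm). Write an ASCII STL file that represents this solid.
Reading the render: the shape is a wedge (ramp): 19 × 19 mm base, rising to 17 mm along the y=0 edge and sloping linearly to z=0 at y=19 (dimensions read to the nearest mm from the axis ticks). For the STL, each face is triangulated and given an outward normal.

solid part
  facet normal 0.0000 0.0000 -1.0000
    outer loop
      vertex 19.000 19.000 0.000
      vertex 19.000 0.000 0.000
      vertex 0.000 0.000 0.000
    endloop
  endfacet
  facet normal 0.0000 0.0000 -1.0000
    outer loop
      vertex 0.000 19.000 0.000
      vertex 19.000 19.000 0.000
      vertex 0.000 0.000 0.000
    endloop
  endfacet
  facet normal 0.0000 -1.0000 0.0000
    outer loop
      vertex 0.000 0.000 0.000
      vertex 19.000 0.000 0.000
      vertex 19.000 0.000 17.000
    endloop
  endfacet
  facet normal 0.0000 -1.0000 0.0000
    outer loop
      vertex 0.000 0.000 0.000
      vertex 19.000 0.000 17.000
      vertex 0.000 0.000 17.000
    endloop
  endfacet
  facet normal 0.0000 0.6668 0.7452
    outer loop
      vertex 0.000 0.000 17.000
      vertex 19.000 0.000 17.000
      vertex 19.000 19.000 0.000
    endloop
  endfacet
  facet normal 0.0000 0.6668 0.7452
    outer loop
      vertex 0.000 0.000 17.000
      vertex 19.000 19.000 0.000
      vertex 0.000 19.000 0.000
    endloop
  endfacet
  facet normal -1.0000 0.0000 0.0000
    outer loop
      vertex 0.000 0.000 17.000
      vertex 0.000 19.000 0.000
      vertex 0.000 0.000 0.000
    endloop
  endfacet
  facet normal 1.0000 0.0000 0.0000
    outer loop
      vertex 19.000 0.000 0.000
      vertex 19.000 19.000 0.000
      vertex 19.000 0.000 17.000
    endloop
  endfacet
endsolid part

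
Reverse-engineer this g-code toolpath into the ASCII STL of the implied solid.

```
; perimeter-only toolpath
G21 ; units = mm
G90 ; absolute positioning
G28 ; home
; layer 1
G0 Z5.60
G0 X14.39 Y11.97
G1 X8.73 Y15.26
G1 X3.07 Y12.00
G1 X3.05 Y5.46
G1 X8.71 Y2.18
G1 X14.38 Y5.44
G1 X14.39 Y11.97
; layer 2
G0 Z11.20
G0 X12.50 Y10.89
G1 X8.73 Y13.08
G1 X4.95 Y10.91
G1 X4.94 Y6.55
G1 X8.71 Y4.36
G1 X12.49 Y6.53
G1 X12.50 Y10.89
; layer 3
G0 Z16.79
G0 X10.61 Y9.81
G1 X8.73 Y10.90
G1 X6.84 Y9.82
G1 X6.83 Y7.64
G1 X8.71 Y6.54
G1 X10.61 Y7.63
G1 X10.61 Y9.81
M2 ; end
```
solid part
  facet normal 0.0000 0.0000 -1.0000
    outer loop
      vertex 1.18 13.10 0.00
      vertex 8.74 17.44 0.00
      vertex 16.28 13.06 0.00
    endloop
  endfacet
  facet normal 0.0000 0.0000 -1.0000
    outer loop
      vertex 1.16 4.38 0.00
      vertex 1.18 13.10 0.00
      vertex 16.28 13.06 0.00
    endloop
  endfacet
  facet normal 0.0000 0.0000 -1.0000
    outer loop
      vertex 8.70 0.00 0.00
      vertex 1.16 4.38 0.00
      vertex 16.28 13.06 0.00
    endloop
  endfacet
  facet normal 0.0000 0.0000 -1.0000
    outer loop
      vertex 16.26 4.34 0.00
      vertex 8.70 0.00 0.00
      vertex 16.28 13.06 0.00
    endloop
  endfacet
  facet normal 0.4760 0.8194 0.3195
    outer loop
      vertex 16.28 13.06 0.00
      vertex 8.74 17.44 0.00
      vertex 8.72 8.72 22.39
    endloop
  endfacet
  facet normal -0.4718 0.8218 0.3196
    outer loop
      vertex 8.74 17.44 0.00
      vertex 1.18 13.10 0.00
      vertex 8.72 8.72 22.39
    endloop
  endfacet
  facet normal -0.9476 0.0022 0.3195
    outer loop
      vertex 1.18 13.10 0.00
      vertex 1.16 4.38 0.00
      vertex 8.72 8.72 22.39
    endloop
  endfacet
  facet normal -0.4760 -0.8194 0.3195
    outer loop
      vertex 1.16 4.38 0.00
      vertex 8.70 0.00 0.00
      vertex 8.72 8.72 22.39
    endloop
  endfacet
  facet normal 0.4718 -0.8218 0.3196
    outer loop
      vertex 8.70 0.00 0.00
      vertex 16.26 4.34 0.00
      vertex 8.72 8.72 22.39
    endloop
  endfacet
  facet normal 0.9476 -0.0022 0.3195
    outer loop
      vertex 16.26 4.34 0.00
      vertex 16.28 13.06 0.00
      vertex 8.72 8.72 22.39
    endloop
  endfacet
endsolid part

The G0 Z moves step by Δz≈5.60 mm. The G1 loops shrink linearly with z, so the solid tapers from its base footprint up to z≈22.4. Closing with a flat bottom cap and the tapered top and triangulating gives 10 facets — a regular 6-sided pyramid, base circumscribed radius ≈ 8.72 mm, apex at z ≈ 22.4 mm.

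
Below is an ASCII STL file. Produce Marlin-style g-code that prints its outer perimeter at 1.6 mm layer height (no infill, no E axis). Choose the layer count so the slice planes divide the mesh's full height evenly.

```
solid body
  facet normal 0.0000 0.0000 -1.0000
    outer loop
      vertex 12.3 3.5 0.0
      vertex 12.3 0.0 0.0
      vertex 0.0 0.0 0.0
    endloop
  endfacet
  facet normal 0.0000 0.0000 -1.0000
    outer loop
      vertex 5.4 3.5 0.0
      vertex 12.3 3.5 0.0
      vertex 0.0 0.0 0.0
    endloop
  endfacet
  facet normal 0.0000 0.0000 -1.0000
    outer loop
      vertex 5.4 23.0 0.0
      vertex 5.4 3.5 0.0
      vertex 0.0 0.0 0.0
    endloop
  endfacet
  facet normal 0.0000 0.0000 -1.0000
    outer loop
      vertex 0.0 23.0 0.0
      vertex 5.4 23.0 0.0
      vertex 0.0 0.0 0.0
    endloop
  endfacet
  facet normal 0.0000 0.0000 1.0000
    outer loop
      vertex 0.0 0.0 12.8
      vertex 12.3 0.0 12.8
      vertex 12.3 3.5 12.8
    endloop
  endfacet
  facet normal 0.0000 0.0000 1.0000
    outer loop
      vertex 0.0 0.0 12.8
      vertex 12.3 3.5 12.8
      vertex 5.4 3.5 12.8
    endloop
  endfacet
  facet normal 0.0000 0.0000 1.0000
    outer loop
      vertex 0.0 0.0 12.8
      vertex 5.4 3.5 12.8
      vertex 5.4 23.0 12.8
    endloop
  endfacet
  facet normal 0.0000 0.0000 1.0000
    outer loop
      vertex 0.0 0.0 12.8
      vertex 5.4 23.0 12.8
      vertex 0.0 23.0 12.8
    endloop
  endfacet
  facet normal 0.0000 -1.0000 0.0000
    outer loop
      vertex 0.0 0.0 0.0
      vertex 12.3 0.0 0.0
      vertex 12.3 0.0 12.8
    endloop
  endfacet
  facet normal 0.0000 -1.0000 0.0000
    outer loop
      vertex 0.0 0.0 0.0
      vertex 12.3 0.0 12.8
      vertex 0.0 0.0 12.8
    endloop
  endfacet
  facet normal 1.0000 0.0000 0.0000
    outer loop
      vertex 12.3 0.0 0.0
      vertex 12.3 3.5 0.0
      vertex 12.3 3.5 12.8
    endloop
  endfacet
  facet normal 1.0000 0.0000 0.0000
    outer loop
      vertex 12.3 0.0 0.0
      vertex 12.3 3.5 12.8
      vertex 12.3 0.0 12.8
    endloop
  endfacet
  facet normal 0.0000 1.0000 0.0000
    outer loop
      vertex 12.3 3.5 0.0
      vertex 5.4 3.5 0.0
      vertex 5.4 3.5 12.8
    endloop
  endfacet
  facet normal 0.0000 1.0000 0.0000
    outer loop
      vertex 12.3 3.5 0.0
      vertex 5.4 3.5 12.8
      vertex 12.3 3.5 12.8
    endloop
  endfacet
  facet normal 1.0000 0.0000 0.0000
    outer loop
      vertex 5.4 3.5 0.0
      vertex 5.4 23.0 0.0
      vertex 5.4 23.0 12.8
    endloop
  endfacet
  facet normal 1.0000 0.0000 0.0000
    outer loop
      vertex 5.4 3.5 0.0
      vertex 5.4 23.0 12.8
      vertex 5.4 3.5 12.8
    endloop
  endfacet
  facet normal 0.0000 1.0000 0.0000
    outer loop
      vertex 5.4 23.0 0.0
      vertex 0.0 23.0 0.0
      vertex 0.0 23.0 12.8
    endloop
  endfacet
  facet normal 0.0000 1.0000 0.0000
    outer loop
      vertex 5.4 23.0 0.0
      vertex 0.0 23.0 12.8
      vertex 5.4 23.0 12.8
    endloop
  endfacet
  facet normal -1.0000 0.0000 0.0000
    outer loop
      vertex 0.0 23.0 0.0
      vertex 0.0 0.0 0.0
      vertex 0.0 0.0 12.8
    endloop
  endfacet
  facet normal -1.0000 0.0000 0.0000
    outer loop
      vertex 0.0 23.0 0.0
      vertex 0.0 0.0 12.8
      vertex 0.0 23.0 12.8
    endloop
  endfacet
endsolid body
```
; perimeter-only toolpath
G21 ; units = mm
G90 ; absolute positioning
G28 ; home
; layer 1
G0 Z1.6
G0 X0.0 Y0.0
G1 X12.3 Y0.0
G1 X12.3 Y3.5
G1 X5.4 Y3.5
G1 X5.4 Y23.0
G1 X0.0 Y23.0
G1 X0.0 Y0.0
; layer 2
G0 Z3.2
G0 X0.0 Y0.0
G1 X12.3 Y0.0
G1 X12.3 Y3.5
G1 X5.4 Y3.5
G1 X5.4 Y23.0
G1 X0.0 Y23.0
G1 X0.0 Y0.0
; layer 3
G0 Z4.8
G0 X0.0 Y0.0
G1 X12.3 Y0.0
G1 X12.3 Y3.5
G1 X5.4 Y3.5
G1 X5.4 Y23.0
G1 X0.0 Y23.0
G1 X0.0 Y0.0
; layer 4
G0 Z6.4
G0 X0.0 Y0.0
G1 X12.3 Y0.0
G1 X12.3 Y3.5
G1 X5.4 Y3.5
G1 X5.4 Y23.0
G1 X0.0 Y23.0
G1 X0.0 Y0.0
; layer 5
G0 Z8.0
G0 X0.0 Y0.0
G1 X12.3 Y0.0
G1 X12.3 Y3.5
G1 X5.4 Y3.5
G1 X5.4 Y23.0
G1 X0.0 Y23.0
G1 X0.0 Y0.0
; layer 6
G0 Z9.6
G0 X0.0 Y0.0
G1 X12.3 Y0.0
G1 X12.3 Y3.5
G1 X5.4 Y3.5
G1 X5.4 Y23.0
G1 X0.0 Y23.0
G1 X0.0 Y0.0
; layer 7
G0 Z11.2
G0 X0.0 Y0.0
G1 X12.3 Y0.0
G1 X12.3 Y3.5
G1 X5.4 Y3.5
G1 X5.4 Y23.0
G1 X0.0 Y23.0
G1 X0.0 Y0.0
; layer 8
G0 Z12.8
G0 X0.0 Y0.0
G1 X12.3 Y0.0
G1 X12.3 Y3.5
G1 X5.4 Y3.5
G1 X5.4 Y23.0
G1 X0.0 Y23.0
G1 X0.0 Y0.0
M2 ; end

The solid is an L-shaped prism: outer 12.3 × 23 mm, arm thicknesses ≈ 3.5 mm (horizontal) and 5.4 mm (vertical), extruded 12.8 mm in z. Slicing at Δz = 1.6 mm — 8 equal slices spanning the solid's height, so layer i sits at z = i·h/8 — gives 8 non-empty perimeters. Each is a 6-segment closed polygon; G0 lifts to the layer z and rapids to the start vertex, then G1 traces the edges.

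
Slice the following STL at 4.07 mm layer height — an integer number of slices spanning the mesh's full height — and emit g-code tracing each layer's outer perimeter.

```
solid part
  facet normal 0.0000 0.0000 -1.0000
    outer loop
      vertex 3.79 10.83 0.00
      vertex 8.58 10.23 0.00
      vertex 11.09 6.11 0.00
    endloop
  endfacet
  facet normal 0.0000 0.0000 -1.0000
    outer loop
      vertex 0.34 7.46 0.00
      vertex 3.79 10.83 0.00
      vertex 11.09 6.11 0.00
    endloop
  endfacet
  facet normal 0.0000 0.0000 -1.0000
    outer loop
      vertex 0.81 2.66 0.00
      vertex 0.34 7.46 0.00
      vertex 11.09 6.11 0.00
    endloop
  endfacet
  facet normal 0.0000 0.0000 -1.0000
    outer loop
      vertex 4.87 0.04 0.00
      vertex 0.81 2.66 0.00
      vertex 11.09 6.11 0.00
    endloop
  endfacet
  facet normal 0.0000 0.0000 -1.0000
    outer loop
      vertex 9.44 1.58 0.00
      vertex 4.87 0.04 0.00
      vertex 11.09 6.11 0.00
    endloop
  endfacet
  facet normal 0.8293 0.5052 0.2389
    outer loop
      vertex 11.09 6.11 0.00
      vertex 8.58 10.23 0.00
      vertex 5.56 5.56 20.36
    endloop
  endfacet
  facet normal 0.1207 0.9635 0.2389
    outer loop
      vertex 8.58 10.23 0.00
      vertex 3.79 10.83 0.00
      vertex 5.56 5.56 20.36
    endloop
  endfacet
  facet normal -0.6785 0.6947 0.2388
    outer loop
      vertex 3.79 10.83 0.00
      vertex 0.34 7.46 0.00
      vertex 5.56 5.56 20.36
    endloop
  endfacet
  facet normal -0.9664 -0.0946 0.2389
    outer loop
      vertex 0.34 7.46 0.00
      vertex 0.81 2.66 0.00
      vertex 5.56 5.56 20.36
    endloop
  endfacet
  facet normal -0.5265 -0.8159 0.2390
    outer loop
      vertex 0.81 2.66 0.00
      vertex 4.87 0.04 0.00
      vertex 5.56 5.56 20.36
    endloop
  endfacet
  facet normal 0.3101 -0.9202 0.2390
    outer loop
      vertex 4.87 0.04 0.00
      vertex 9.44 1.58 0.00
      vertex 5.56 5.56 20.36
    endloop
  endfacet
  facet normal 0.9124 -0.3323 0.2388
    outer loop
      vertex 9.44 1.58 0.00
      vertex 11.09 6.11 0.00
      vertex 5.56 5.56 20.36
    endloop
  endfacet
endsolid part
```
; perimeter-only toolpath
G21 ; units = mm
G90 ; absolute positioning
G28 ; home
; layer 1
G0 Z4.07
G0 X9.98 Y6.00
G1 X7.98 Y9.30
G1 X4.14 Y9.78
G1 X1.38 Y7.08
G1 X1.76 Y3.24
G1 X5.01 Y1.14
G1 X8.66 Y2.38
G1 X9.98 Y6.00
; layer 2
G0 Z8.14
G0 X8.88 Y5.89
G1 X7.37 Y8.36
G1 X4.50 Y8.72
G1 X2.43 Y6.70
G1 X2.71 Y3.82
G1 X5.15 Y2.25
G1 X7.89 Y3.17
G1 X8.88 Y5.89
; layer 3
G0 Z12.22
G0 X7.77 Y5.78
G1 X6.77 Y7.43
G1 X4.85 Y7.67
G1 X3.47 Y6.32
G1 X3.66 Y4.40
G1 X5.28 Y3.35
G1 X7.11 Y3.97
G1 X7.77 Y5.78
; layer 4
G0 Z16.29
G0 X6.67 Y5.67
G1 X6.16 Y6.49
G1 X5.21 Y6.61
G1 X4.52 Y5.94
G1 X4.61 Y4.98
G1 X5.42 Y4.46
G1 X6.34 Y4.76
G1 X6.67 Y5.67
M2 ; end

The solid is a regular 7-sided pyramid, base circumscribed radius ≈ 5.56 mm, apex at z ≈ 20.4 mm. Slicing at Δz = 4.07 mm — 5 equal slices spanning the solid's height, so layer i sits at z = i·h/5 — gives 4 non-empty perimeters. Each is a 7-segment closed polygon; G0 lifts to the layer z and rapids to the start vertex, then G1 traces the edges. The cross-section shrinks linearly with z (the slice at the apex is degenerate and omitted).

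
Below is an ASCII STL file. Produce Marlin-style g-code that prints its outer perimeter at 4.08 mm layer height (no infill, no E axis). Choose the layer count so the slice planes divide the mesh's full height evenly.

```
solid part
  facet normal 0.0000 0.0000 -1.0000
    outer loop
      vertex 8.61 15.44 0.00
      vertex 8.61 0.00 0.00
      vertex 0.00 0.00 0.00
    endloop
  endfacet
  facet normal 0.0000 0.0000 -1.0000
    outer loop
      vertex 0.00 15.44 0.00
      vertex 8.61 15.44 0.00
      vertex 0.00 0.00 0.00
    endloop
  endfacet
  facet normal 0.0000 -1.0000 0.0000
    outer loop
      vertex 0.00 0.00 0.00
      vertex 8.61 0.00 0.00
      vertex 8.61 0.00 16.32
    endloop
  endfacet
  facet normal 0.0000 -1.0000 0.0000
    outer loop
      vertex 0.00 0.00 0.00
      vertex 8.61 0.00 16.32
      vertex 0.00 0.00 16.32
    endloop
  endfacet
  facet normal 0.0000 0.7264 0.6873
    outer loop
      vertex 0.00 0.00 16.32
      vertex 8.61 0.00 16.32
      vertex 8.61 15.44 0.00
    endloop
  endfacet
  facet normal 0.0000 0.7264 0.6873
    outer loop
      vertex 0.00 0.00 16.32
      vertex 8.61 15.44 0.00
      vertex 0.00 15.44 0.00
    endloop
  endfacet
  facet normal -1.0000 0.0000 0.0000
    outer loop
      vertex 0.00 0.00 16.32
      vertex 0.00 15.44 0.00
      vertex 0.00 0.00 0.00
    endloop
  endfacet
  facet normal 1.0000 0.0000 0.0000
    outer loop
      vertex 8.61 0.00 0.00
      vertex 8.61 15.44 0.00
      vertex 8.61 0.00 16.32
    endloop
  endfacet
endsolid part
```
; perimeter-only toolpath
G21 ; units = mm
G90 ; absolute positioning
G28 ; home
; layer 1
G0 Z4.08
G0 X0.00 Y0.00
G1 X8.61 Y0.00
G1 X8.61 Y11.58
G1 X0.00 Y11.58
G1 X0.00 Y0.00
; layer 2
G0 Z8.16
G0 X0.00 Y0.00
G1 X8.61 Y0.00
G1 X8.61 Y7.72
G1 X0.00 Y7.72
G1 X0.00 Y0.00
; layer 3
G0 Z12.24
G0 X0.00 Y0.00
G1 X8.61 Y0.00
G1 X8.61 Y3.86
G1 X0.00 Y3.86
G1 X0.00 Y0.00
M2 ; end

The solid is a wedge (ramp): 8.61 × 15.4 mm base, rising to 16.3 mm along the y=0 edge and sloping linearly to z=0 at y=15.4. Slicing at Δz = 4.08 mm — 4 equal slices spanning the solid's height, so layer i sits at z = i·h/4 — gives 3 non-empty perimeters. Each is a 4-segment closed polygon; G0 lifts to the layer z and rapids to the start vertex, then G1 traces the edges. The cross-section shrinks linearly with z (the slice at the apex is degenerate and omitted).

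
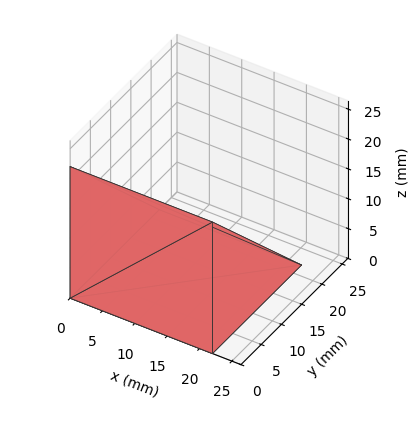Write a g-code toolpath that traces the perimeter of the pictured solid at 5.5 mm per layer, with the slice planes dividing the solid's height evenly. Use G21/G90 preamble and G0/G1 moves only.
Reading the render: the shape is a wedge (ramp): 22 × 22 mm base, rising to 22 mm along the y=0 edge and sloping linearly to z=0 at y=22 (dimensions read to the nearest mm from the axis ticks). For the g-code, the solid's height is divided into equal slices at the stated Δz and each level perimeter traced with G1 moves after a G0 lift.

; perimeter-only toolpath
G21 ; units = mm
G90 ; absolute positioning
G28 ; home
; layer 1
G0 Z5.5
G0 X0.0 Y0.0
G1 X22.0 Y0.0
G1 X22.0 Y16.5
G1 X0.0 Y16.5
G1 X0.0 Y0.0
; layer 2
G0 Z11.0
G0 X0.0 Y0.0
G1 X22.0 Y0.0
G1 X22.0 Y11.0
G1 X0.0 Y11.0
G1 X0.0 Y0.0
; layer 3
G0 Z16.5
G0 X0.0 Y0.0
G1 X22.0 Y0.0
G1 X22.0 Y5.5
G1 X0.0 Y5.5
G1 X0.0 Y0.0
M2 ; end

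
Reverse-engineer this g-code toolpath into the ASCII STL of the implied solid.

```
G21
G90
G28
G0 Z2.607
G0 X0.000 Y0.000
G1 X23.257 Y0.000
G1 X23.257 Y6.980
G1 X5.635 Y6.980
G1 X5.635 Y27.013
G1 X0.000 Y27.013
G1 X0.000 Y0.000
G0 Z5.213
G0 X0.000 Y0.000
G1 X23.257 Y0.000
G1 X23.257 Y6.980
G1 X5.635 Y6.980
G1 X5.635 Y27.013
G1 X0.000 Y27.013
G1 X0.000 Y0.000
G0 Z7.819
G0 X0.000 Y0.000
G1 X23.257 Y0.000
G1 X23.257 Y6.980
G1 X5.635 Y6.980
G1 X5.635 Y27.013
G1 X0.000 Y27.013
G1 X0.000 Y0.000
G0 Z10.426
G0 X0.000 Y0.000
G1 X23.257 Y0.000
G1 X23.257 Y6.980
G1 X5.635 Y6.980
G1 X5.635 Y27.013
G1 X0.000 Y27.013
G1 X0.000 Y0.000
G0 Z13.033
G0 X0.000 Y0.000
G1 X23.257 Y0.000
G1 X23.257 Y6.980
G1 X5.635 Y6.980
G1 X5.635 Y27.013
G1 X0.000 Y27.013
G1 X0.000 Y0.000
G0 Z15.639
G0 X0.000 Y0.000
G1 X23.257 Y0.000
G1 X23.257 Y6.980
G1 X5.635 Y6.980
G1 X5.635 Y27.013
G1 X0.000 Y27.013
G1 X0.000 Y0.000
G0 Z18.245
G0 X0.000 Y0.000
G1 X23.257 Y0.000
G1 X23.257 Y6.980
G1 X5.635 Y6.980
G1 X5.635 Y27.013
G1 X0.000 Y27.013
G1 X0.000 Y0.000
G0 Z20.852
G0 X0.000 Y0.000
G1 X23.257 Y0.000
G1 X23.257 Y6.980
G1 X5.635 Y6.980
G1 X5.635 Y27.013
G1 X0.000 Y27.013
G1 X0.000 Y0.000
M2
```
solid part
  facet normal 0.0000 0.0000 -1.0000
    outer loop
      vertex 23.257 6.980 0.000
      vertex 23.257 0.000 0.000
      vertex 0.000 0.000 0.000
    endloop
  endfacet
  facet normal 0.0000 0.0000 -1.0000
    outer loop
      vertex 5.635 6.980 0.000
      vertex 23.257 6.980 0.000
      vertex 0.000 0.000 0.000
    endloop
  endfacet
  facet normal 0.0000 0.0000 -1.0000
    outer loop
      vertex 5.635 27.013 0.000
      vertex 5.635 6.980 0.000
      vertex 0.000 0.000 0.000
    endloop
  endfacet
  facet normal 0.0000 0.0000 -1.0000
    outer loop
      vertex 0.000 27.013 0.000
      vertex 5.635 27.013 0.000
      vertex 0.000 0.000 0.000
    endloop
  endfacet
  facet normal 0.0000 0.0000 1.0000
    outer loop
      vertex 0.000 0.000 20.852
      vertex 23.257 0.000 20.852
      vertex 23.257 6.980 20.852
    endloop
  endfacet
  facet normal 0.0000 0.0000 1.0000
    outer loop
      vertex 0.000 0.000 20.852
      vertex 23.257 6.980 20.852
      vertex 5.635 6.980 20.852
    endloop
  endfacet
  facet normal 0.0000 0.0000 1.0000
    outer loop
      vertex 0.000 0.000 20.852
      vertex 5.635 6.980 20.852
      vertex 5.635 27.013 20.852
    endloop
  endfacet
  facet normal 0.0000 0.0000 1.0000
    outer loop
      vertex 0.000 0.000 20.852
      vertex 5.635 27.013 20.852
      vertex 0.000 27.013 20.852
    endloop
  endfacet
  facet normal 0.0000 -1.0000 0.0000
    outer loop
      vertex 0.000 0.000 0.000
      vertex 23.257 0.000 0.000
      vertex 23.257 0.000 20.852
    endloop
  endfacet
  facet normal 0.0000 -1.0000 0.0000
    outer loop
      vertex 0.000 0.000 0.000
      vertex 23.257 0.000 20.852
      vertex 0.000 0.000 20.852
    endloop
  endfacet
  facet normal 1.0000 0.0000 0.0000
    outer loop
      vertex 23.257 0.000 0.000
      vertex 23.257 6.980 0.000
      vertex 23.257 6.980 20.852
    endloop
  endfacet
  facet normal 1.0000 0.0000 0.0000
    outer loop
      vertex 23.257 0.000 0.000
      vertex 23.257 6.980 20.852
      vertex 23.257 0.000 20.852
    endloop
  endfacet
  facet normal 0.0000 1.0000 0.0000
    outer loop
      vertex 23.257 6.980 0.000
      vertex 5.635 6.980 0.000
      vertex 5.635 6.980 20.852
    endloop
  endfacet
  facet normal 0.0000 1.0000 0.0000
    outer loop
      vertex 23.257 6.980 0.000
      vertex 5.635 6.980 20.852
      vertex 23.257 6.980 20.852
    endloop
  endfacet
  facet normal 1.0000 0.0000 0.0000
    outer loop
      vertex 5.635 6.980 0.000
      vertex 5.635 27.013 0.000
      vertex 5.635 27.013 20.852
    endloop
  endfacet
  facet normal 1.0000 0.0000 0.0000
    outer loop
      vertex 5.635 6.980 0.000
      vertex 5.635 27.013 20.852
      vertex 5.635 6.980 20.852
    endloop
  endfacet
  facet normal 0.0000 1.0000 0.0000
    outer loop
      vertex 5.635 27.013 0.000
      vertex 0.000 27.013 0.000
      vertex 0.000 27.013 20.852
    endloop
  endfacet
  facet normal 0.0000 1.0000 0.0000
    outer loop
      vertex 5.635 27.013 0.000
      vertex 0.000 27.013 20.852
      vertex 5.635 27.013 20.852
    endloop
  endfacet
  facet normal -1.0000 0.0000 0.0000
    outer loop
      vertex 0.000 27.013 0.000
      vertex 0.000 0.000 0.000
      vertex 0.000 0.000 20.852
    endloop
  endfacet
  facet normal -1.0000 0.0000 0.0000
    outer loop
      vertex 0.000 27.013 0.000
      vertex 0.000 0.000 20.852
      vertex 0.000 27.013 20.852
    endloop
  endfacet
endsolid part

The G0 Z moves step by Δz≈2.607 mm. Every layer's G1 loop is the same polygon, so the solid is a straight extrusion of it from z=0 to z≈20.9. Closing with flat bottom and top caps and triangulating gives 20 facets — an L-shaped prism: outer 23.3 × 27 mm, arm thicknesses ≈ 6.98 mm (horizontal) and 5.63 mm (vertical), extruded 20.9 mm in z.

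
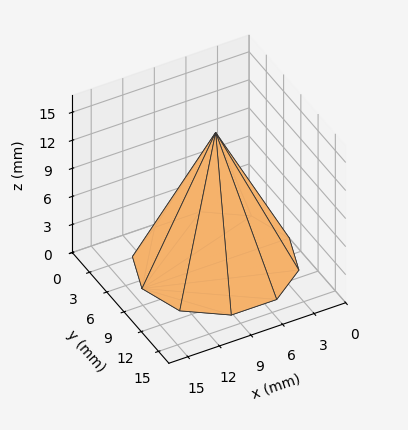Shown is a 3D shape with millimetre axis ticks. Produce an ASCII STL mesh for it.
Reading the render: the shape is a regular 10-sided pyramid, base circumscribed radius ≈ 7 mm, apex at z ≈ 14 mm (dimensions read to the nearest mm from the axis ticks). For the STL, each face is triangulated and given an outward normal.

solid part
  facet normal 0.0000 0.0000 -1.0000
    outer loop
      vertex 9.16 13.66 0.00
      vertex 12.66 11.11 0.00
      vertex 14.00 7.00 0.00
    endloop
  endfacet
  facet normal 0.0000 0.0000 -1.0000
    outer loop
      vertex 4.84 13.66 0.00
      vertex 9.16 13.66 0.00
      vertex 14.00 7.00 0.00
    endloop
  endfacet
  facet normal 0.0000 0.0000 -1.0000
    outer loop
      vertex 1.34 11.11 0.00
      vertex 4.84 13.66 0.00
      vertex 14.00 7.00 0.00
    endloop
  endfacet
  facet normal 0.0000 0.0000 -1.0000
    outer loop
      vertex 0.00 7.00 0.00
      vertex 1.34 11.11 0.00
      vertex 14.00 7.00 0.00
    endloop
  endfacet
  facet normal 0.0000 0.0000 -1.0000
    outer loop
      vertex 1.34 2.89 0.00
      vertex 0.00 7.00 0.00
      vertex 14.00 7.00 0.00
    endloop
  endfacet
  facet normal 0.0000 0.0000 -1.0000
    outer loop
      vertex 4.84 0.34 0.00
      vertex 1.34 2.89 0.00
      vertex 14.00 7.00 0.00
    endloop
  endfacet
  facet normal 0.0000 0.0000 -1.0000
    outer loop
      vertex 9.16 0.34 0.00
      vertex 4.84 0.34 0.00
      vertex 14.00 7.00 0.00
    endloop
  endfacet
  facet normal 0.0000 0.0000 -1.0000
    outer loop
      vertex 12.66 2.89 0.00
      vertex 9.16 0.34 0.00
      vertex 14.00 7.00 0.00
    endloop
  endfacet
  facet normal 0.8587 0.2800 0.4293
    outer loop
      vertex 14.00 7.00 0.00
      vertex 12.66 11.11 0.00
      vertex 7.00 7.00 14.00
    endloop
  endfacet
  facet normal 0.5318 0.7300 0.4293
    outer loop
      vertex 12.66 11.11 0.00
      vertex 9.16 13.66 0.00
      vertex 7.00 7.00 14.00
    endloop
  endfacet
  facet normal 0.0000 0.9030 0.4296
    outer loop
      vertex 9.16 13.66 0.00
      vertex 4.84 13.66 0.00
      vertex 7.00 7.00 14.00
    endloop
  endfacet
  facet normal -0.5318 0.7300 0.4293
    outer loop
      vertex 4.84 13.66 0.00
      vertex 1.34 11.11 0.00
      vertex 7.00 7.00 14.00
    endloop
  endfacet
  facet normal -0.8587 0.2800 0.4293
    outer loop
      vertex 1.34 11.11 0.00
      vertex 0.00 7.00 0.00
      vertex 7.00 7.00 14.00
    endloop
  endfacet
  facet normal -0.8587 -0.2800 0.4293
    outer loop
      vertex 0.00 7.00 0.00
      vertex 1.34 2.89 0.00
      vertex 7.00 7.00 14.00
    endloop
  endfacet
  facet normal -0.5318 -0.7300 0.4293
    outer loop
      vertex 1.34 2.89 0.00
      vertex 4.84 0.34 0.00
      vertex 7.00 7.00 14.00
    endloop
  endfacet
  facet normal 0.0000 -0.9030 0.4296
    outer loop
      vertex 4.84 0.34 0.00
      vertex 9.16 0.34 0.00
      vertex 7.00 7.00 14.00
    endloop
  endfacet
  facet normal 0.5318 -0.7300 0.4293
    outer loop
      vertex 9.16 0.34 0.00
      vertex 12.66 2.89 0.00
      vertex 7.00 7.00 14.00
    endloop
  endfacet
  facet normal 0.8587 -0.2800 0.4293
    outer loop
      vertex 12.66 2.89 0.00
      vertex 14.00 7.00 0.00
      vertex 7.00 7.00 14.00
    endloop
  endfacet
endsolid part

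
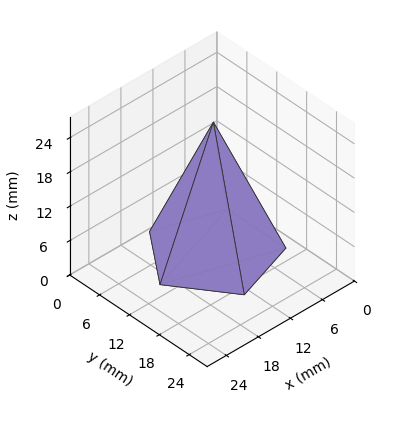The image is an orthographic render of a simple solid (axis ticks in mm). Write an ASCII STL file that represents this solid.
Reading the render: the shape is a regular 5-sided pyramid, base circumscribed radius ≈ 10 mm, apex at z ≈ 23 mm (dimensions read to the nearest mm from the axis ticks). For the STL, each face is triangulated and given an outward normal.

solid part
  facet normal 0.0000 0.0000 -1.0000
    outer loop
      vertex 1.91 15.88 0.00
      vertex 13.09 19.51 0.00
      vertex 20.00 10.00 0.00
    endloop
  endfacet
  facet normal 0.0000 0.0000 -1.0000
    outer loop
      vertex 1.91 4.12 0.00
      vertex 1.91 15.88 0.00
      vertex 20.00 10.00 0.00
    endloop
  endfacet
  facet normal 0.0000 0.0000 -1.0000
    outer loop
      vertex 13.09 0.49 0.00
      vertex 1.91 4.12 0.00
      vertex 20.00 10.00 0.00
    endloop
  endfacet
  facet normal 0.7632 0.5545 0.3318
    outer loop
      vertex 20.00 10.00 0.00
      vertex 13.09 19.51 0.00
      vertex 10.00 10.00 23.00
    endloop
  endfacet
  facet normal -0.2913 0.8972 0.3318
    outer loop
      vertex 13.09 19.51 0.00
      vertex 1.91 15.88 0.00
      vertex 10.00 10.00 23.00
    endloop
  endfacet
  facet normal -0.9433 0.0000 0.3318
    outer loop
      vertex 1.91 15.88 0.00
      vertex 1.91 4.12 0.00
      vertex 10.00 10.00 23.00
    endloop
  endfacet
  facet normal -0.2913 -0.8972 0.3318
    outer loop
      vertex 1.91 4.12 0.00
      vertex 13.09 0.49 0.00
      vertex 10.00 10.00 23.00
    endloop
  endfacet
  facet normal 0.7632 -0.5545 0.3318
    outer loop
      vertex 13.09 0.49 0.00
      vertex 20.00 10.00 0.00
      vertex 10.00 10.00 23.00
    endloop
  endfacet
endsolid part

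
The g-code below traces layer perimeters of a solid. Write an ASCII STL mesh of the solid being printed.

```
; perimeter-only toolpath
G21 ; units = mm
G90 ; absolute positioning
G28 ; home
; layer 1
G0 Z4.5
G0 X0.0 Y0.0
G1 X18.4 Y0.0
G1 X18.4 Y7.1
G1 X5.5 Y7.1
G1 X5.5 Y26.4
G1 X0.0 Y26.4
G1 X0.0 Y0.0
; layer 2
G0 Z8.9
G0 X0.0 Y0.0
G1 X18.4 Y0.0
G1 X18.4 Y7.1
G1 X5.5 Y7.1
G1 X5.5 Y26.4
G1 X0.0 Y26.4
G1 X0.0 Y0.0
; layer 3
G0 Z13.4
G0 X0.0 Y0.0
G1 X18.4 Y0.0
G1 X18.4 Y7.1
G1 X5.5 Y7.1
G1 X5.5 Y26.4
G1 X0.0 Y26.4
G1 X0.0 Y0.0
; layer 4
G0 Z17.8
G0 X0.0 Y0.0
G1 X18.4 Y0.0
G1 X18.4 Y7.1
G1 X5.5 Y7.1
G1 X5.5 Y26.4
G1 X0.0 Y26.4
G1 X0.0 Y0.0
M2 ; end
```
solid part
  facet normal 0.0000 0.0000 -1.0000
    outer loop
      vertex 18.4 7.1 0.0
      vertex 18.4 0.0 0.0
      vertex 0.0 0.0 0.0
    endloop
  endfacet
  facet normal 0.0000 0.0000 -1.0000
    outer loop
      vertex 5.5 7.1 0.0
      vertex 18.4 7.1 0.0
      vertex 0.0 0.0 0.0
    endloop
  endfacet
  facet normal 0.0000 0.0000 -1.0000
    outer loop
      vertex 5.5 26.4 0.0
      vertex 5.5 7.1 0.0
      vertex 0.0 0.0 0.0
    endloop
  endfacet
  facet normal 0.0000 0.0000 -1.0000
    outer loop
      vertex 0.0 26.4 0.0
      vertex 5.5 26.4 0.0
      vertex 0.0 0.0 0.0
    endloop
  endfacet
  facet normal 0.0000 0.0000 1.0000
    outer loop
      vertex 0.0 0.0 17.8
      vertex 18.4 0.0 17.8
      vertex 18.4 7.1 17.8
    endloop
  endfacet
  facet normal 0.0000 0.0000 1.0000
    outer loop
      vertex 0.0 0.0 17.8
      vertex 18.4 7.1 17.8
      vertex 5.5 7.1 17.8
    endloop
  endfacet
  facet normal 0.0000 0.0000 1.0000
    outer loop
      vertex 0.0 0.0 17.8
      vertex 5.5 7.1 17.8
      vertex 5.5 26.4 17.8
    endloop
  endfacet
  facet normal 0.0000 0.0000 1.0000
    outer loop
      vertex 0.0 0.0 17.8
      vertex 5.5 26.4 17.8
      vertex 0.0 26.4 17.8
    endloop
  endfacet
  facet normal 0.0000 -1.0000 0.0000
    outer loop
      vertex 0.0 0.0 0.0
      vertex 18.4 0.0 0.0
      vertex 18.4 0.0 17.8
    endloop
  endfacet
  facet normal 0.0000 -1.0000 0.0000
    outer loop
      vertex 0.0 0.0 0.0
      vertex 18.4 0.0 17.8
      vertex 0.0 0.0 17.8
    endloop
  endfacet
  facet normal 1.0000 0.0000 0.0000
    outer loop
      vertex 18.4 0.0 0.0
      vertex 18.4 7.1 0.0
      vertex 18.4 7.1 17.8
    endloop
  endfacet
  facet normal 1.0000 0.0000 0.0000
    outer loop
      vertex 18.4 0.0 0.0
      vertex 18.4 7.1 17.8
      vertex 18.4 0.0 17.8
    endloop
  endfacet
  facet normal 0.0000 1.0000 0.0000
    outer loop
      vertex 18.4 7.1 0.0
      vertex 5.5 7.1 0.0
      vertex 5.5 7.1 17.8
    endloop
  endfacet
  facet normal 0.0000 1.0000 0.0000
    outer loop
      vertex 18.4 7.1 0.0
      vertex 5.5 7.1 17.8
      vertex 18.4 7.1 17.8
    endloop
  endfacet
  facet normal 1.0000 0.0000 0.0000
    outer loop
      vertex 5.5 7.1 0.0
      vertex 5.5 26.4 0.0
      vertex 5.5 26.4 17.8
    endloop
  endfacet
  facet normal 1.0000 0.0000 0.0000
    outer loop
      vertex 5.5 7.1 0.0
      vertex 5.5 26.4 17.8
      vertex 5.5 7.1 17.8
    endloop
  endfacet
  facet normal 0.0000 1.0000 0.0000
    outer loop
      vertex 5.5 26.4 0.0
      vertex 0.0 26.4 0.0
      vertex 0.0 26.4 17.8
    endloop
  endfacet
  facet normal 0.0000 1.0000 0.0000
    outer loop
      vertex 5.5 26.4 0.0
      vertex 0.0 26.4 17.8
      vertex 5.5 26.4 17.8
    endloop
  endfacet
  facet normal -1.0000 0.0000 0.0000
    outer loop
      vertex 0.0 26.4 0.0
      vertex 0.0 0.0 0.0
      vertex 0.0 0.0 17.8
    endloop
  endfacet
  facet normal -1.0000 0.0000 0.0000
    outer loop
      vertex 0.0 26.4 0.0
      vertex 0.0 0.0 17.8
      vertex 0.0 26.4 17.8
    endloop
  endfacet
endsolid part

The G0 Z moves step by Δz≈4.5 mm. Every layer's G1 loop is the same polygon, so the solid is a straight extrusion of it from z=0 to z≈17.8. Closing with flat bottom and top caps and triangulating gives 20 facets — an L-shaped prism: outer 18.4 × 26.4 mm, arm thicknesses ≈ 7.1 mm (horizontal) and 5.5 mm (vertical), extruded 17.8 mm in z.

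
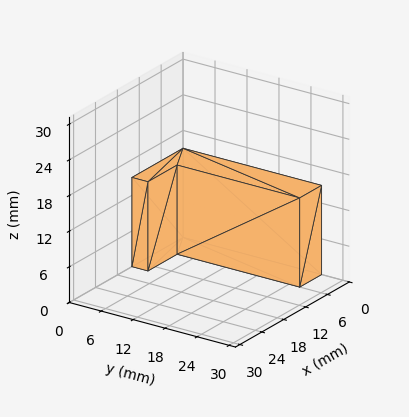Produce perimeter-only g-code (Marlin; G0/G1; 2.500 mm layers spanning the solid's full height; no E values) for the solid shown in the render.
Reading the render: the shape is an L-shaped prism: outer 14 × 26 mm, arm thicknesses ≈ 3 mm (horizontal) and 6 mm (vertical), extruded 15 mm in z (dimensions read to the nearest mm from the axis ticks). For the g-code, the solid's height is divided into equal slices at the stated Δz and each level perimeter traced with G1 moves after a G0 lift.

; perimeter-only toolpath
G21 ; units = mm
G90 ; absolute positioning
G28 ; home
; layer 1
G0 Z2.500
G0 X0.000 Y0.000
G1 X14.000 Y0.000
G1 X14.000 Y3.000
G1 X6.000 Y3.000
G1 X6.000 Y26.000
G1 X0.000 Y26.000
G1 X0.000 Y0.000
; layer 2
G0 Z5.000
G0 X0.000 Y0.000
G1 X14.000 Y0.000
G1 X14.000 Y3.000
G1 X6.000 Y3.000
G1 X6.000 Y26.000
G1 X0.000 Y26.000
G1 X0.000 Y0.000
; layer 3
G0 Z7.500
G0 X0.000 Y0.000
G1 X14.000 Y0.000
G1 X14.000 Y3.000
G1 X6.000 Y3.000
G1 X6.000 Y26.000
G1 X0.000 Y26.000
G1 X0.000 Y0.000
; layer 4
G0 Z10.000
G0 X0.000 Y0.000
G1 X14.000 Y0.000
G1 X14.000 Y3.000
G1 X6.000 Y3.000
G1 X6.000 Y26.000
G1 X0.000 Y26.000
G1 X0.000 Y0.000
; layer 5
G0 Z12.500
G0 X0.000 Y0.000
G1 X14.000 Y0.000
G1 X14.000 Y3.000
G1 X6.000 Y3.000
G1 X6.000 Y26.000
G1 X0.000 Y26.000
G1 X0.000 Y0.000
; layer 6
G0 Z15.000
G0 X0.000 Y0.000
G1 X14.000 Y0.000
G1 X14.000 Y3.000
G1 X6.000 Y3.000
G1 X6.000 Y26.000
G1 X0.000 Y26.000
G1 X0.000 Y0.000
M2 ; end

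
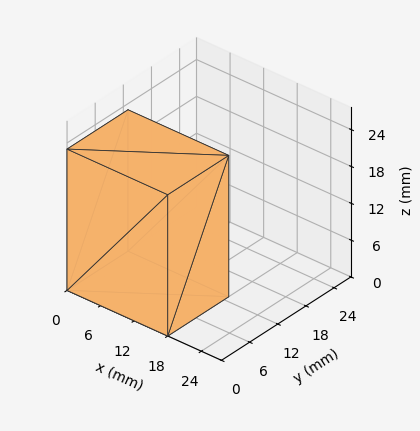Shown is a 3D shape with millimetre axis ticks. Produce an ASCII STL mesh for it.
Reading the render: the shape is a rectangular box, roughly 18 × 13 mm footprint and 23 mm tall (dimensions read to the nearest mm from the axis ticks). For the STL, each face is triangulated and given an outward normal.

solid part
  facet normal 0.0000 0.0000 -1.0000
    outer loop
      vertex 18.000 13.000 0.000
      vertex 18.000 0.000 0.000
      vertex 0.000 0.000 0.000
    endloop
  endfacet
  facet normal 0.0000 0.0000 -1.0000
    outer loop
      vertex 0.000 13.000 0.000
      vertex 18.000 13.000 0.000
      vertex 0.000 0.000 0.000
    endloop
  endfacet
  facet normal 0.0000 0.0000 1.0000
    outer loop
      vertex 0.000 0.000 23.000
      vertex 18.000 0.000 23.000
      vertex 18.000 13.000 23.000
    endloop
  endfacet
  facet normal 0.0000 0.0000 1.0000
    outer loop
      vertex 0.000 0.000 23.000
      vertex 18.000 13.000 23.000
      vertex 0.000 13.000 23.000
    endloop
  endfacet
  facet normal 0.0000 -1.0000 0.0000
    outer loop
      vertex 0.000 0.000 0.000
      vertex 18.000 0.000 0.000
      vertex 18.000 0.000 23.000
    endloop
  endfacet
  facet normal 0.0000 -1.0000 0.0000
    outer loop
      vertex 0.000 0.000 0.000
      vertex 18.000 0.000 23.000
      vertex 0.000 0.000 23.000
    endloop
  endfacet
  facet normal 0.0000 1.0000 0.0000
    outer loop
      vertex 18.000 13.000 23.000
      vertex 18.000 13.000 0.000
      vertex 0.000 13.000 0.000
    endloop
  endfacet
  facet normal 0.0000 1.0000 0.0000
    outer loop
      vertex 0.000 13.000 23.000
      vertex 18.000 13.000 23.000
      vertex 0.000 13.000 0.000
    endloop
  endfacet
  facet normal -1.0000 0.0000 0.0000
    outer loop
      vertex 0.000 13.000 23.000
      vertex 0.000 13.000 0.000
      vertex 0.000 0.000 0.000
    endloop
  endfacet
  facet normal -1.0000 0.0000 0.0000
    outer loop
      vertex 0.000 0.000 23.000
      vertex 0.000 13.000 23.000
      vertex 0.000 0.000 0.000
    endloop
  endfacet
  facet normal 1.0000 0.0000 0.0000
    outer loop
      vertex 18.000 0.000 0.000
      vertex 18.000 13.000 0.000
      vertex 18.000 13.000 23.000
    endloop
  endfacet
  facet normal 1.0000 0.0000 0.0000
    outer loop
      vertex 18.000 0.000 0.000
      vertex 18.000 13.000 23.000
      vertex 18.000 0.000 23.000
    endloop
  endfacet
endsolid part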